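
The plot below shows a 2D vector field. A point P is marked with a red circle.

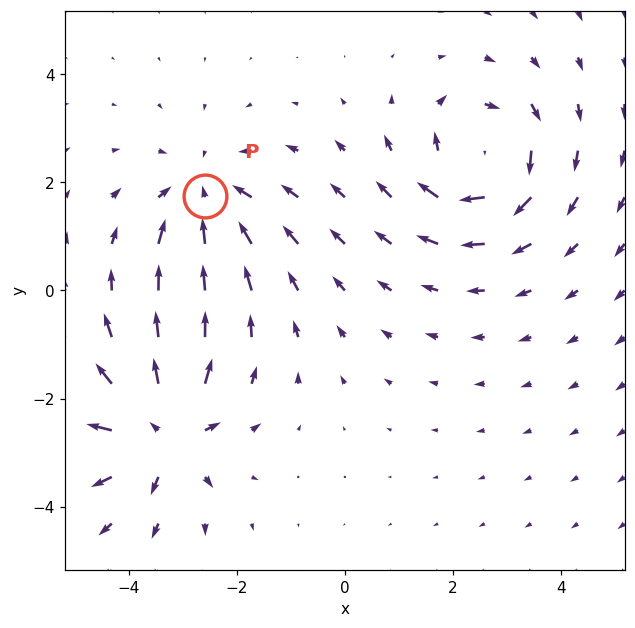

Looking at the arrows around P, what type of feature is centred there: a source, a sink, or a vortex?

sink

At P (-2.6, 1.7) the arrows converge inward. Divergence about -2, curl ≈0 — negative divergence with near-zero curl is a sink.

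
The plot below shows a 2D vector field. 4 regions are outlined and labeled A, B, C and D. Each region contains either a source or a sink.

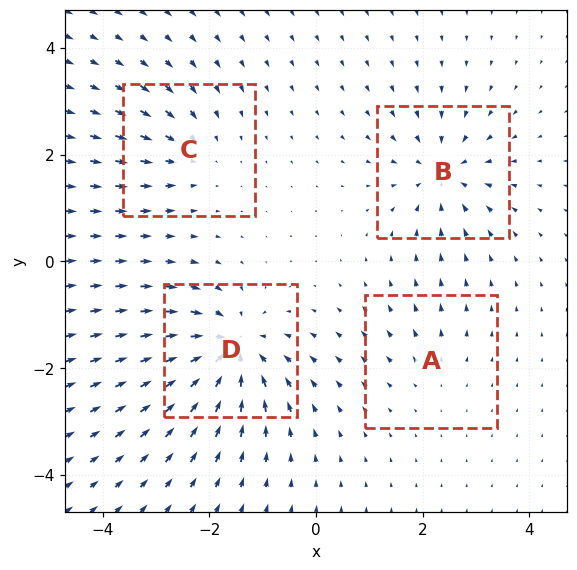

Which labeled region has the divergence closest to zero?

A

Divergence at each region's feature centre — A: about +2, B: about -6, C: about -4, D: about -8. Region A is closest to zero.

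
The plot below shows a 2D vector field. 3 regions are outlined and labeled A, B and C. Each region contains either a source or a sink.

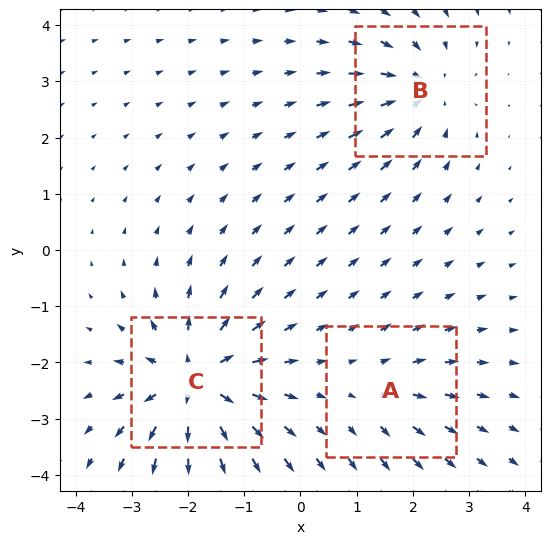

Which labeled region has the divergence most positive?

C

Divergence at each region's feature centre — A: about +2, B: about -4, C: about +6. Region C is most positive.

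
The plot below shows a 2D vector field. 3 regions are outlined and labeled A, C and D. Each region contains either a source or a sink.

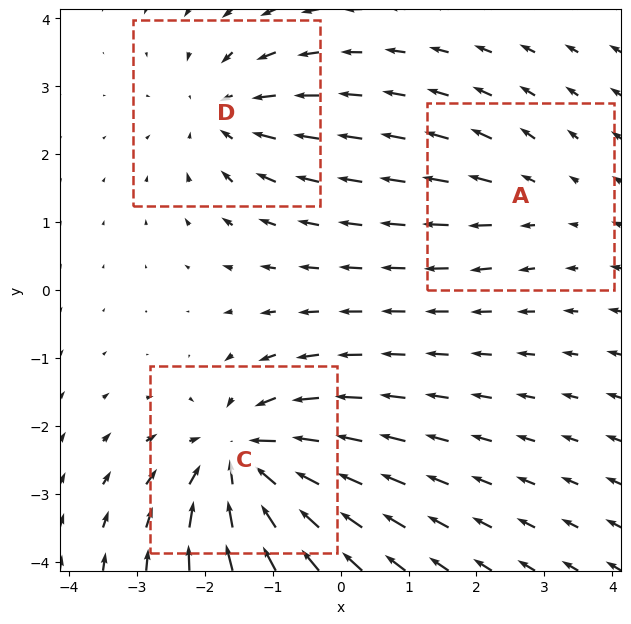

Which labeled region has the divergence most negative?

Divergence at each region's feature centre — A: about +2, C: about -6, D: about -3. Region C is most negative.

C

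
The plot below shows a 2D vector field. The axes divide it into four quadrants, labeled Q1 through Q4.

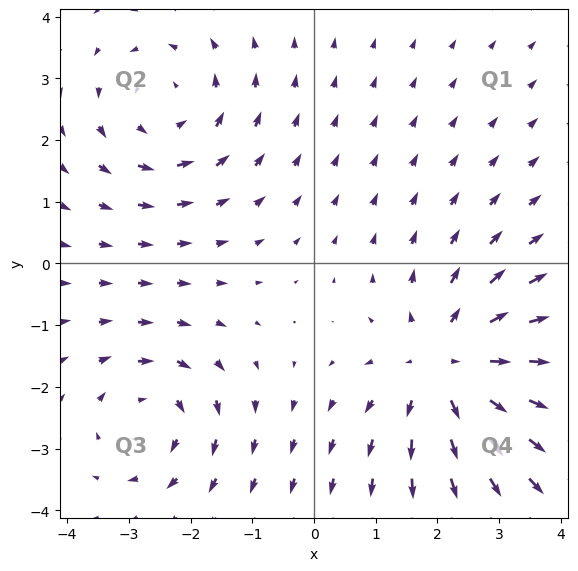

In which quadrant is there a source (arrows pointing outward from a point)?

The source sits at approximately (2.2, -1.7), which lies in quadrant Q4. The divergence there is about +4, positive as expected for a source.

Q4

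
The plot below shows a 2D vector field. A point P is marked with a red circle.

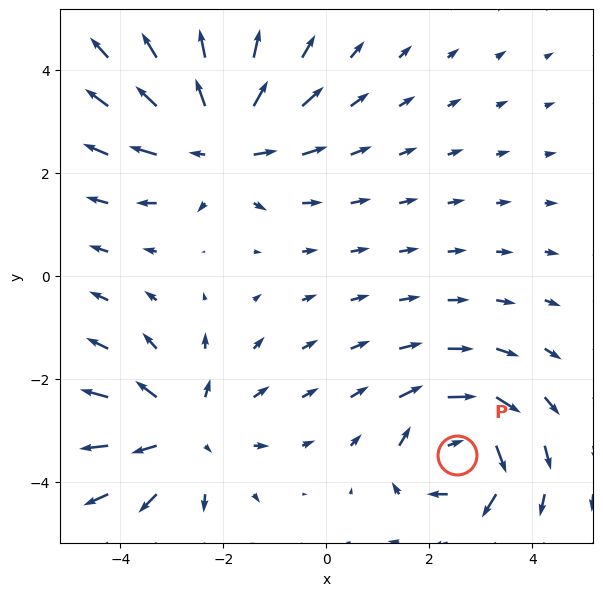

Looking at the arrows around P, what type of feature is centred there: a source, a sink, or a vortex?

vortex

At P (2.5, -3.5) the arrows circulate clockwise. Divergence ≈0, curl about -4 — near-zero divergence with nonzero curl is a vortex.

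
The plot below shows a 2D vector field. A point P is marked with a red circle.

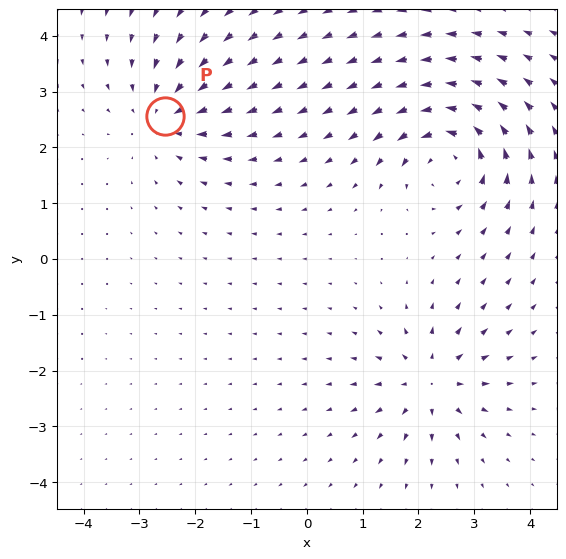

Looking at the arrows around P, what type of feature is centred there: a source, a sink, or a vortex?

At P (-2.5, 2.6) the arrows converge inward. Divergence about -4, curl ≈0 — negative divergence with near-zero curl is a sink.

sink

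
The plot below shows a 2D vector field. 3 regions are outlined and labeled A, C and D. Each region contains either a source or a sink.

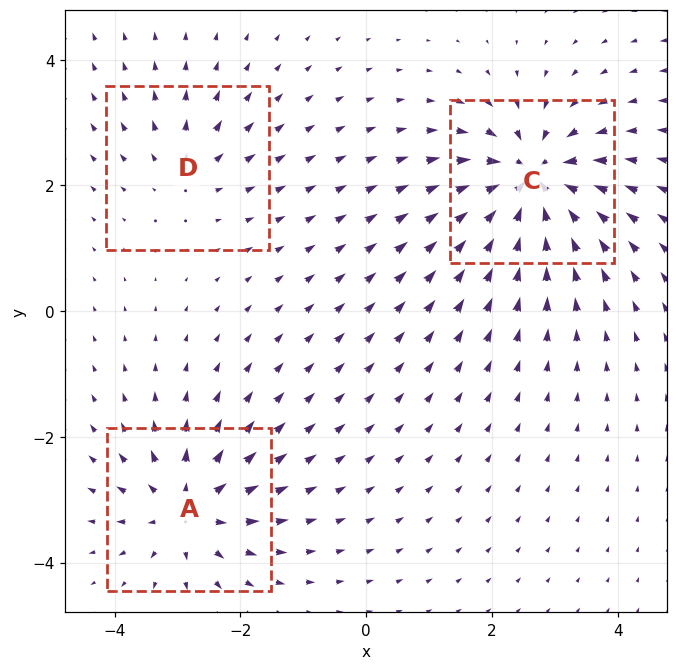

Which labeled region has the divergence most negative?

C

Divergence at each region's feature centre — A: about +4, C: about -6, D: about +2. Region C is most negative.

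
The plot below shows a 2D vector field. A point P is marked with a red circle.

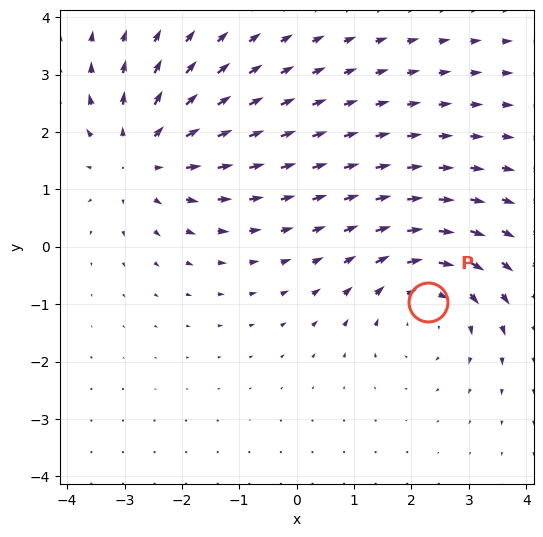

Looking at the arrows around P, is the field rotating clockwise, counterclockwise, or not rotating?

clockwise

Near P at (2.3, -1.0) the arrows circulate clockwise. The curl (z-component) there is about -3; negative curl means clockwise rotation.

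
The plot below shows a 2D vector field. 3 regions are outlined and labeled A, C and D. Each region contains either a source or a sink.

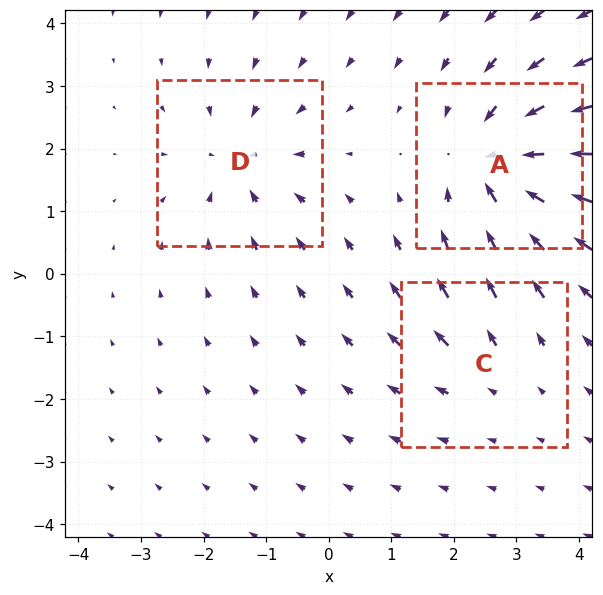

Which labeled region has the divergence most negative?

Divergence at each region's feature centre — A: about -5, C: about +2, D: about -3. Region A is most negative.

A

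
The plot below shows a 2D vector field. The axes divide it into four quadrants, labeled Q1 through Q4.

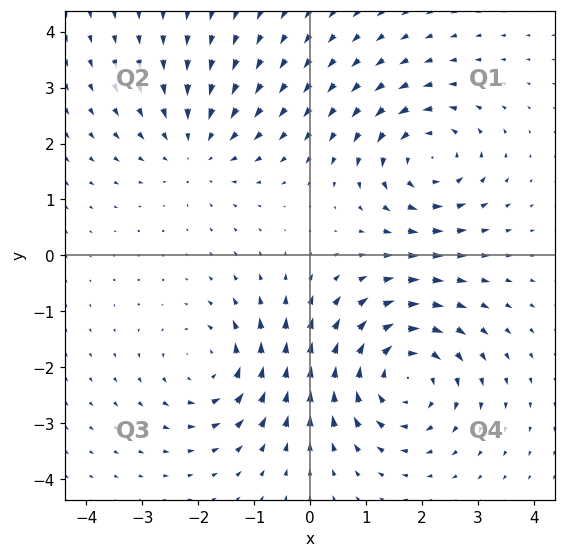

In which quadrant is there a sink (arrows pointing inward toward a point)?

Q2

The sink sits at approximately (-2.0, 1.9), which lies in quadrant Q2. The divergence there is about -2, negative as expected for a sink.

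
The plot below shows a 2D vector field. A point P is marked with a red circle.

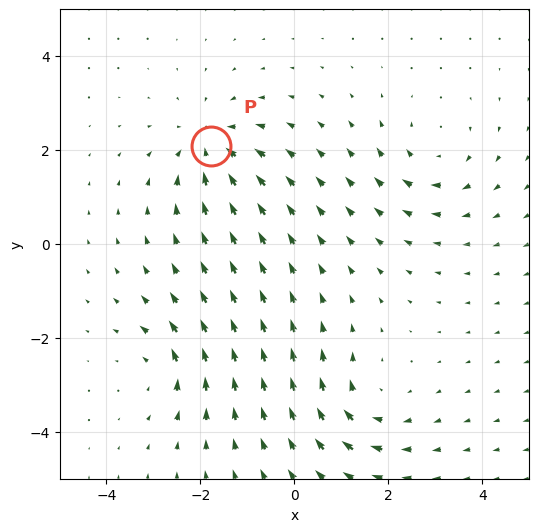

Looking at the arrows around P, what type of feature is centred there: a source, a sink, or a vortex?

At P (-1.8, 2.1) the arrows converge inward. Divergence about -5, curl ≈0 — negative divergence with near-zero curl is a sink.

sink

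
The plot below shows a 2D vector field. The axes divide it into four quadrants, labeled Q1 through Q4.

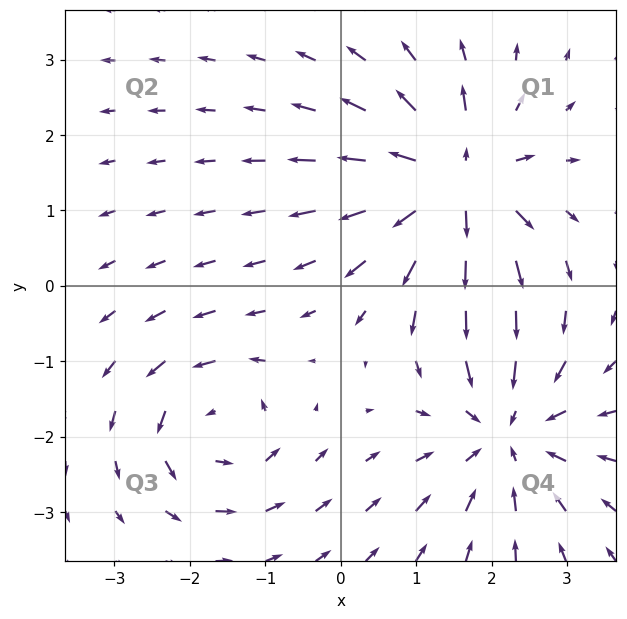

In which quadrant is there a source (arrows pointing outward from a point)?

The source sits at approximately (1.5, 1.4), which lies in quadrant Q1. The divergence there is about +5, positive as expected for a source.

Q1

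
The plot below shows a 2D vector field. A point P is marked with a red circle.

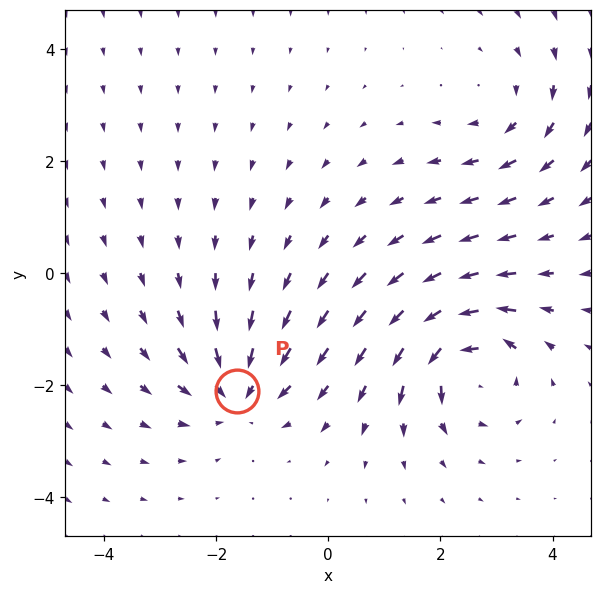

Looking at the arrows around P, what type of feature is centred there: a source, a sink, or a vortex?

sink

At P (-1.6, -2.1) the arrows converge inward. Divergence about -5, curl ≈0 — negative divergence with near-zero curl is a sink.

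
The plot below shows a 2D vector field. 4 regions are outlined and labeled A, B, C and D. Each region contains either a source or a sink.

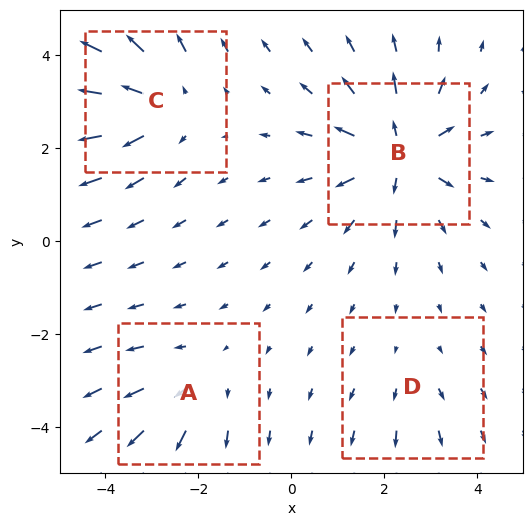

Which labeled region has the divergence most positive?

B

Divergence at each region's feature centre — A: about +3, B: about +7, C: about +5, D: about +2. Region B is most positive.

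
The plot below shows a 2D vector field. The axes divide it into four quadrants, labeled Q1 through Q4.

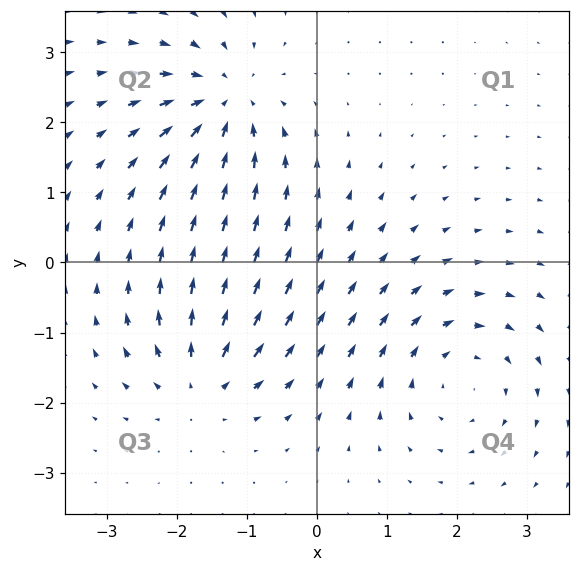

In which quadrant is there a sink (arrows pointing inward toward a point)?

Q2

The sink sits at approximately (-1.3, 2.3), which lies in quadrant Q2. The divergence there is about -5, negative as expected for a sink.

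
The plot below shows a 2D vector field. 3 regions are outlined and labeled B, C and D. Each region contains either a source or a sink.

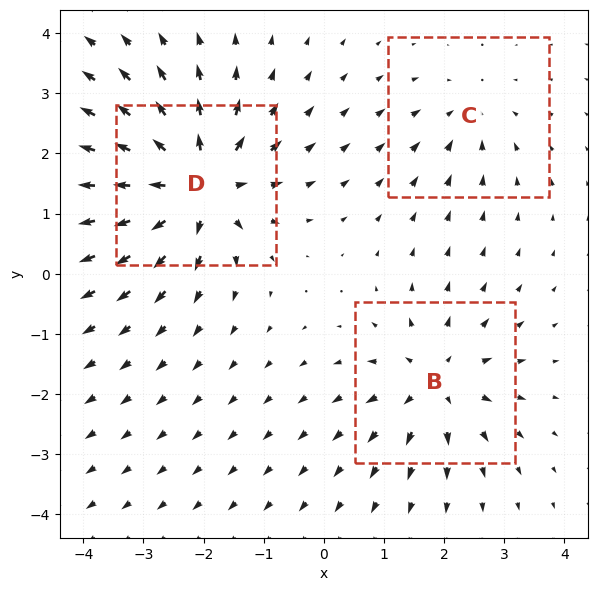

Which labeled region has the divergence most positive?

Divergence at each region's feature centre — B: about +4, C: about -2, D: about +6. Region D is most positive.

D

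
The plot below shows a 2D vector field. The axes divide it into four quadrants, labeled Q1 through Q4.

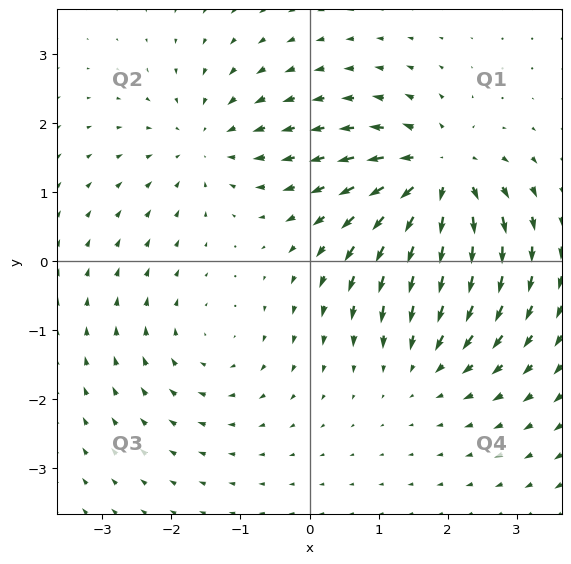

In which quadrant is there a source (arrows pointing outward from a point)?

Q1

The source sits at approximately (1.9, 1.2), which lies in quadrant Q1. The divergence there is about +7, positive as expected for a source.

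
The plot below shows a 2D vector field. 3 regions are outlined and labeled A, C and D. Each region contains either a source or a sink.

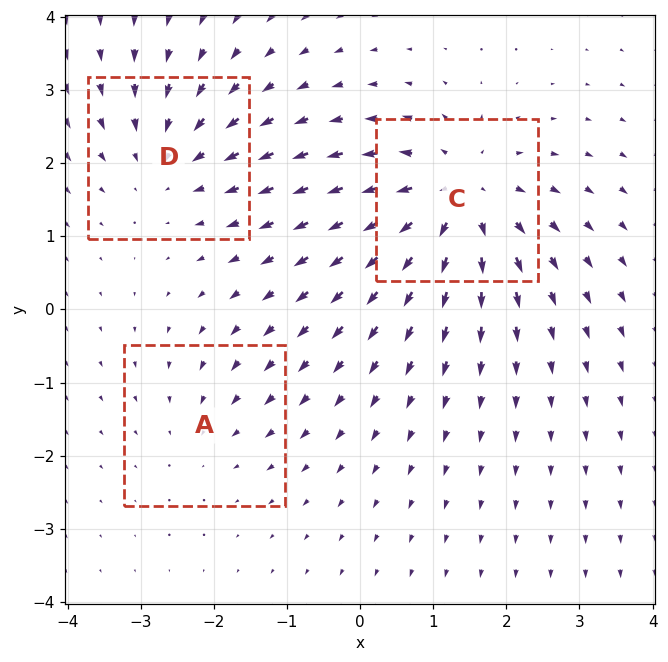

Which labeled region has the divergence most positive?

C

Divergence at each region's feature centre — A: about -2, C: about +5, D: about -3. Region C is most positive.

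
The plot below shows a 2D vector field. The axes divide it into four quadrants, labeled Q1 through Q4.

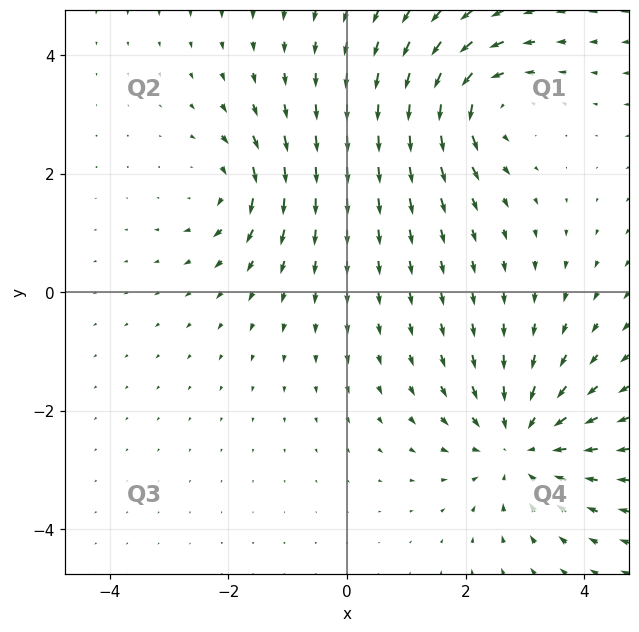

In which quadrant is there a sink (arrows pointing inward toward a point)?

Q4

The sink sits at approximately (2.9, -2.6), which lies in quadrant Q4. The divergence there is about -4, negative as expected for a sink.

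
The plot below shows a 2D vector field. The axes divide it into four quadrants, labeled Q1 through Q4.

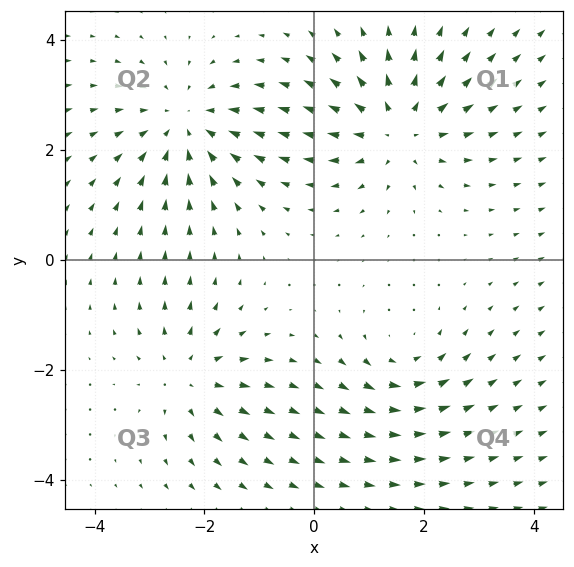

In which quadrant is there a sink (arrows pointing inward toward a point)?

The sink sits at approximately (-2.3, 2.5), which lies in quadrant Q2. The divergence there is about -4, negative as expected for a sink.

Q2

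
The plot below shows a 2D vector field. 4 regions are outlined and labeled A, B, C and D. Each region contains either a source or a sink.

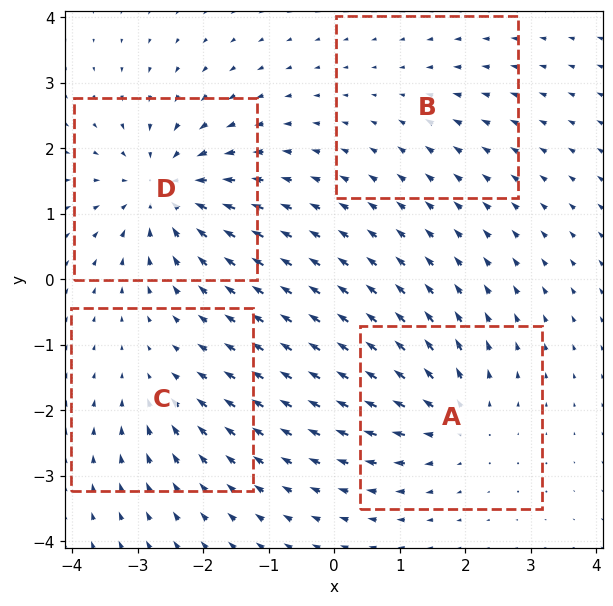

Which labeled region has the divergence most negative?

D

Divergence at each region's feature centre — A: about +6, B: about -2, C: about -3, D: about -8. Region D is most negative.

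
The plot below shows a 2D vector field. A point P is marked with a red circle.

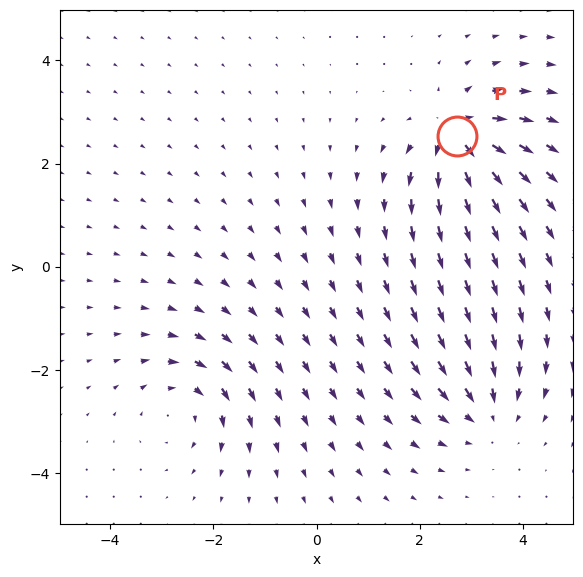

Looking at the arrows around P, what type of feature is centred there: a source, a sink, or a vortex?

source

At P (2.7, 2.5) the arrows spread outward. Divergence about +6, curl ≈0 — positive divergence with near-zero curl is a source.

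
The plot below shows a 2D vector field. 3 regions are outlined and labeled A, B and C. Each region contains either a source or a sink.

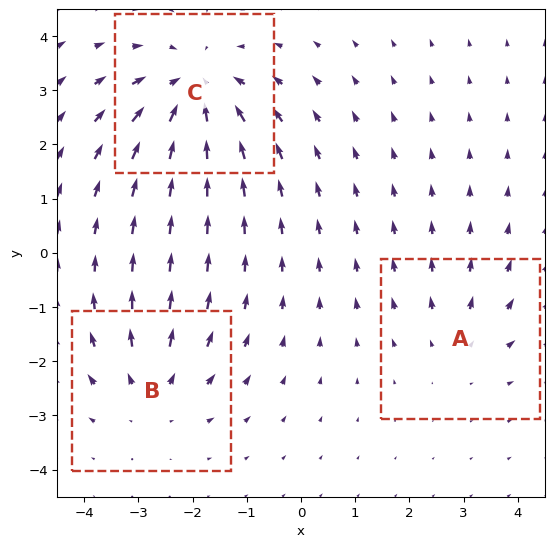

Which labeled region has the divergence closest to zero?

A

Divergence at each region's feature centre — A: about +2, B: about +3, C: about -4. Region A is closest to zero.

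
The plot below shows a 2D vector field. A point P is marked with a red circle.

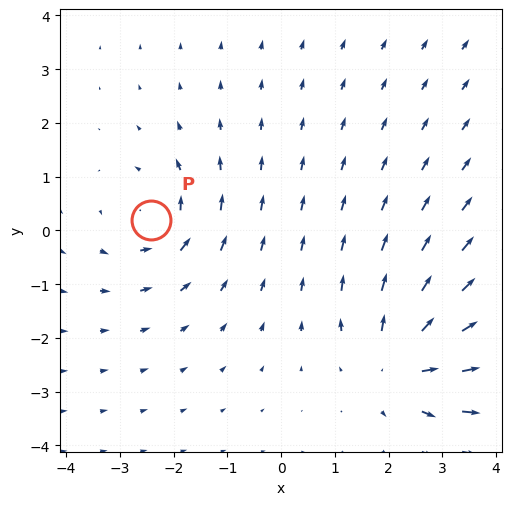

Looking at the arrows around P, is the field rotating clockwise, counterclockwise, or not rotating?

counterclockwise

Near P at (-2.4, 0.2) the arrows circulate counterclockwise. The curl (z-component) there is about +3; positive curl means counterclockwise rotation.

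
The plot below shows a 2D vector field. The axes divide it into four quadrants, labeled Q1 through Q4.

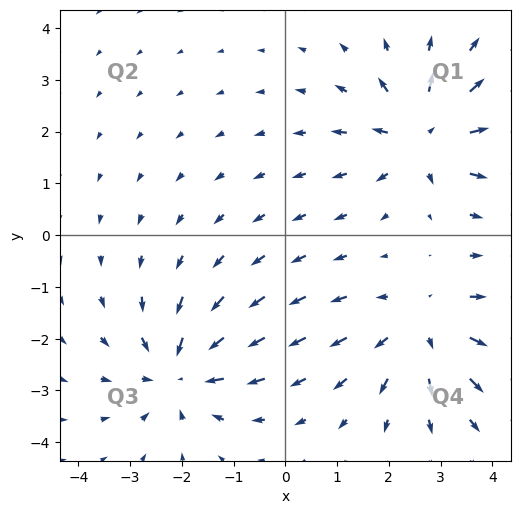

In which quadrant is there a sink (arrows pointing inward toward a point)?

The sink sits at approximately (-2.0, -2.7), which lies in quadrant Q3. The divergence there is about -4, negative as expected for a sink.

Q3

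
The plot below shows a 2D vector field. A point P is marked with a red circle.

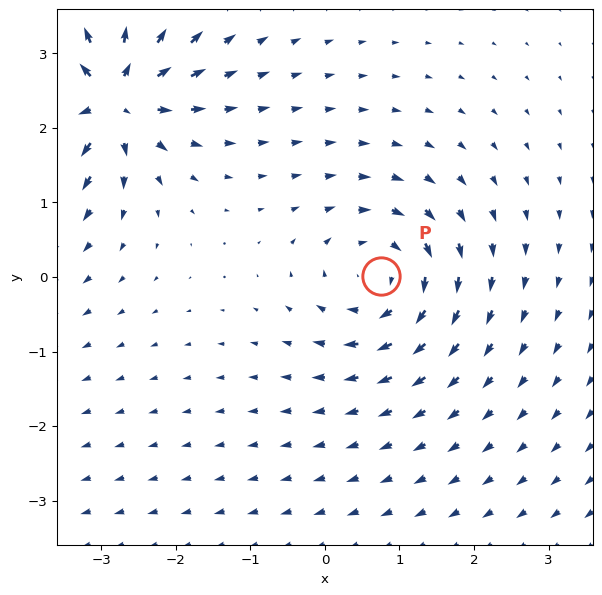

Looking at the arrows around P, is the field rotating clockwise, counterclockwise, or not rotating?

Near P at (0.8, 0.0) the arrows circulate clockwise. The curl (z-component) there is about -4; negative curl means clockwise rotation.

clockwise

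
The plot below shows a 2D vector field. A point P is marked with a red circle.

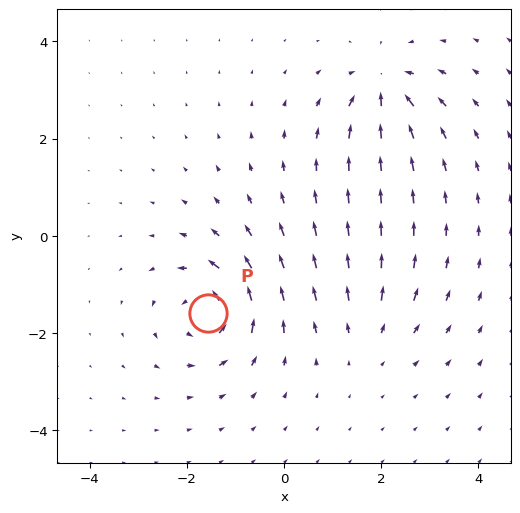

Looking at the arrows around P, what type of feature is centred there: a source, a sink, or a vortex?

At P (-1.6, -1.6) the arrows circulate counterclockwise. Divergence ≈0, curl about +7 — near-zero divergence with nonzero curl is a vortex.

vortex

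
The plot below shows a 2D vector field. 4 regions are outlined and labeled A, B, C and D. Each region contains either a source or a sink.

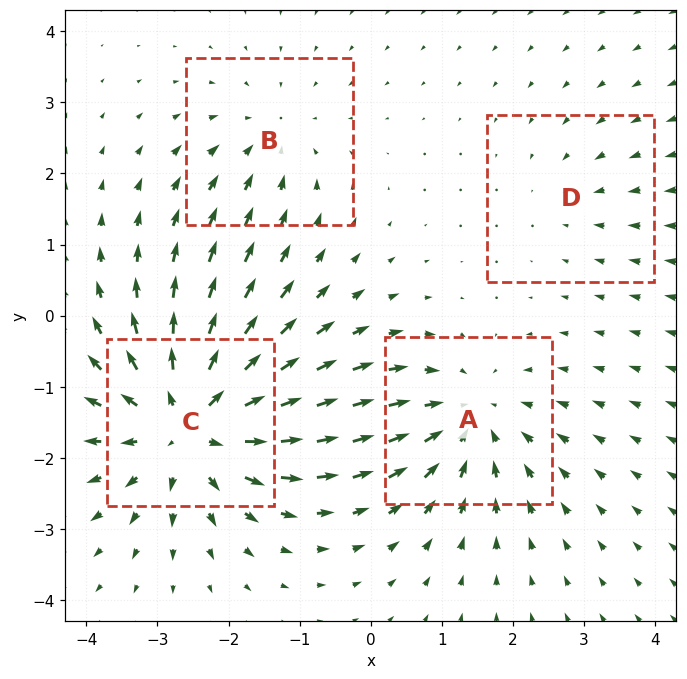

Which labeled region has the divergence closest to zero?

Divergence at each region's feature centre — A: about -4, B: about -3, C: about +7, D: about -2. Region D is closest to zero.

D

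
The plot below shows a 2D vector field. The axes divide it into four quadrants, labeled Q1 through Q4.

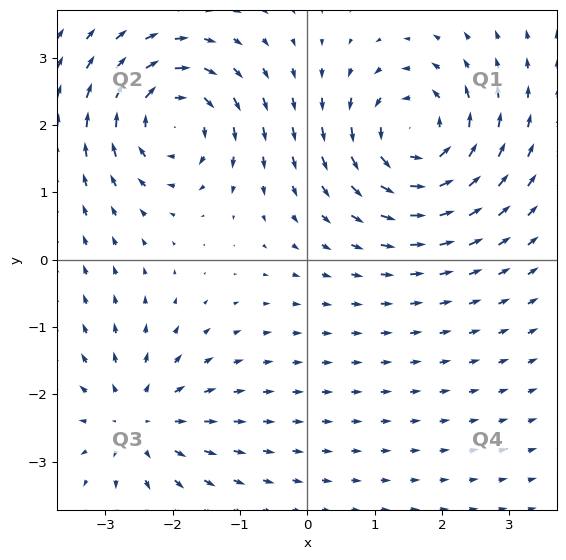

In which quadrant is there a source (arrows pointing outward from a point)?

Q3

The source sits at approximately (-2.5, -2.4), which lies in quadrant Q3. The divergence there is about +4, positive as expected for a source.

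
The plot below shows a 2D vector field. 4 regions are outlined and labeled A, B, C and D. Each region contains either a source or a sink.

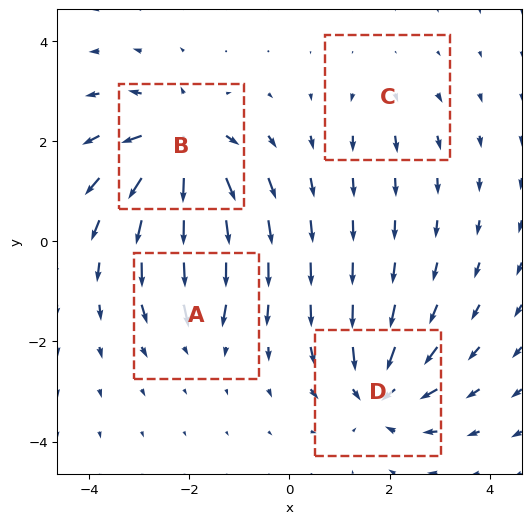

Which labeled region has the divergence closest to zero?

Divergence at each region's feature centre — A: about -3, B: about +7, C: about +2, D: about -6. Region C is closest to zero.

C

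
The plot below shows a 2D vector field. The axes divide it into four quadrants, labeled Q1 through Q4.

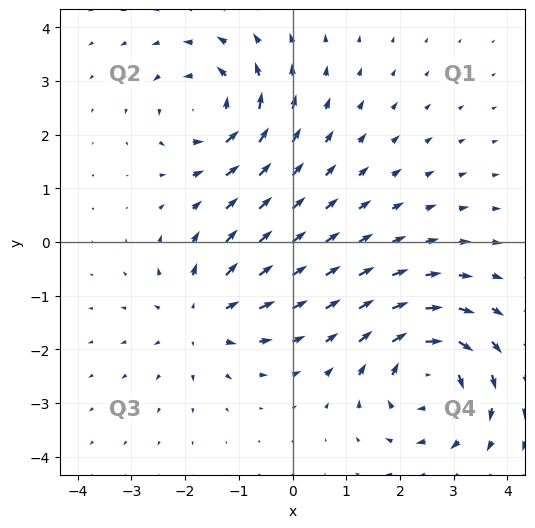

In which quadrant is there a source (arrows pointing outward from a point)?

The source sits at approximately (-1.7, -1.4), which lies in quadrant Q3. The divergence there is about +4, positive as expected for a source.

Q3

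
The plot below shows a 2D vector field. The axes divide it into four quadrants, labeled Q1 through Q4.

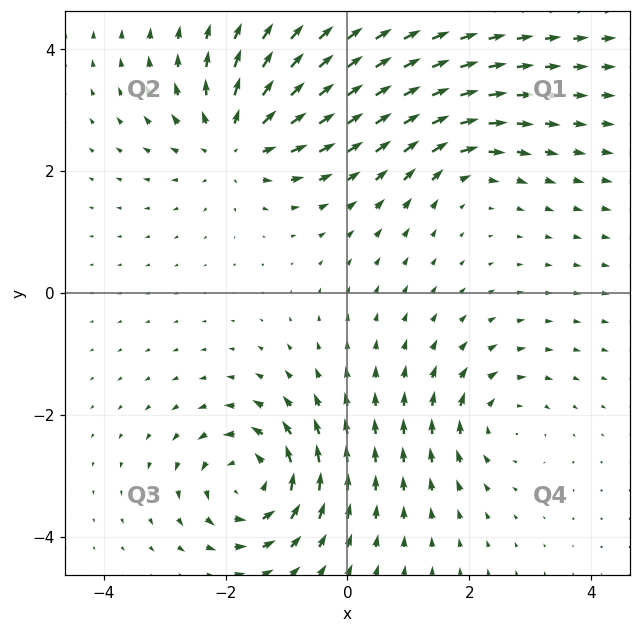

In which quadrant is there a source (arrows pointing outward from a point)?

Q2

The source sits at approximately (-1.8, 2.5), which lies in quadrant Q2. The divergence there is about +5, positive as expected for a source.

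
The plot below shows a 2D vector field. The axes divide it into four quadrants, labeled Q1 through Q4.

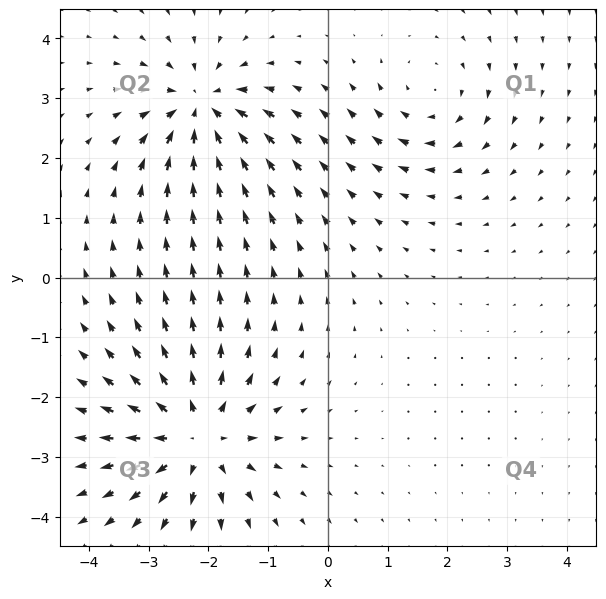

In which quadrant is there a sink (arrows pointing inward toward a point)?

The sink sits at approximately (-2.1, 2.8), which lies in quadrant Q2. The divergence there is about -5, negative as expected for a sink.

Q2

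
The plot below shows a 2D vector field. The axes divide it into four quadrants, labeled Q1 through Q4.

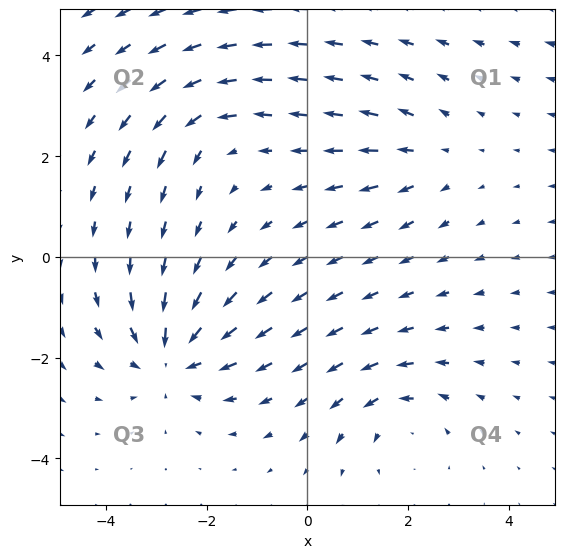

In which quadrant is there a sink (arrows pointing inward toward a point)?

Q3

The sink sits at approximately (-2.7, -2.0), which lies in quadrant Q3. The divergence there is about -5, negative as expected for a sink.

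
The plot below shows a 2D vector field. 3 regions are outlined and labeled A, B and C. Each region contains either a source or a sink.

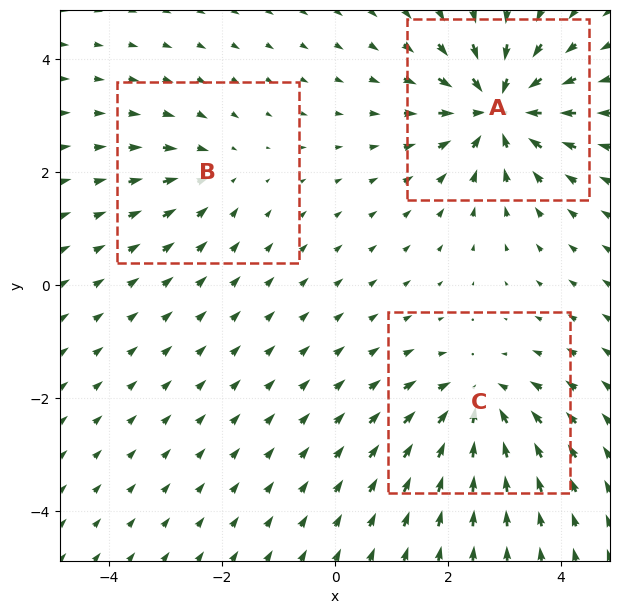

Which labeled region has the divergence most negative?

Divergence at each region's feature centre — A: about -5, B: about -2, C: about -4. Region A is most negative.

A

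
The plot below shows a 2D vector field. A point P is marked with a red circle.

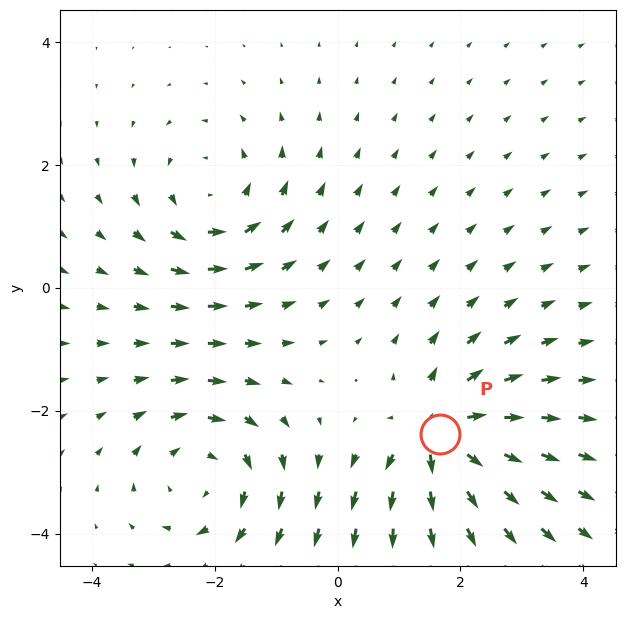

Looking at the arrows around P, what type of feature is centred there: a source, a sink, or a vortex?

source

At P (1.7, -2.4) the arrows spread outward. Divergence about +6, curl ≈0 — positive divergence with near-zero curl is a source.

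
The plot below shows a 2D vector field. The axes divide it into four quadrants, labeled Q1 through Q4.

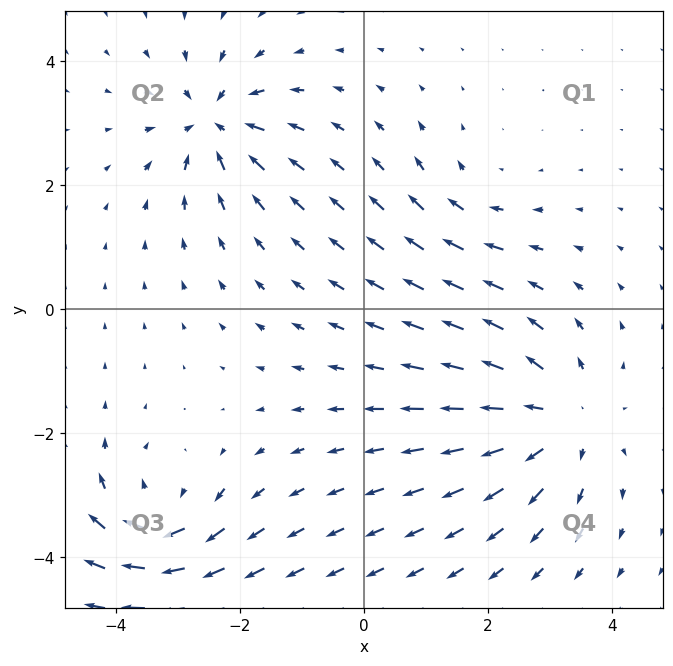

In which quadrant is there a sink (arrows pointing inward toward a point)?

The sink sits at approximately (-2.4, 3.0), which lies in quadrant Q2. The divergence there is about -5, negative as expected for a sink.

Q2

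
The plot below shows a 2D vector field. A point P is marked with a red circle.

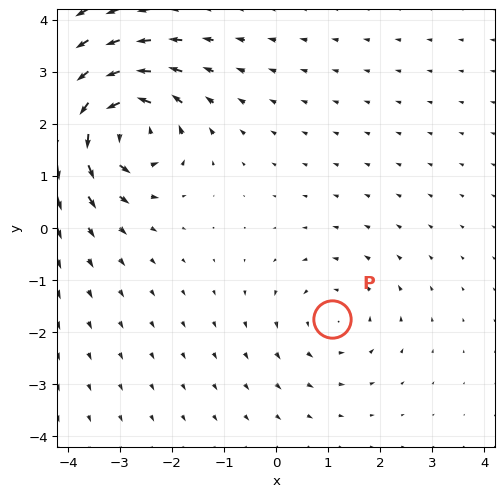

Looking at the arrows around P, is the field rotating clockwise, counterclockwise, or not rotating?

Near P at (1.1, -1.7) the arrows circulate counterclockwise. The curl (z-component) there is about +2; positive curl means counterclockwise rotation.

counterclockwise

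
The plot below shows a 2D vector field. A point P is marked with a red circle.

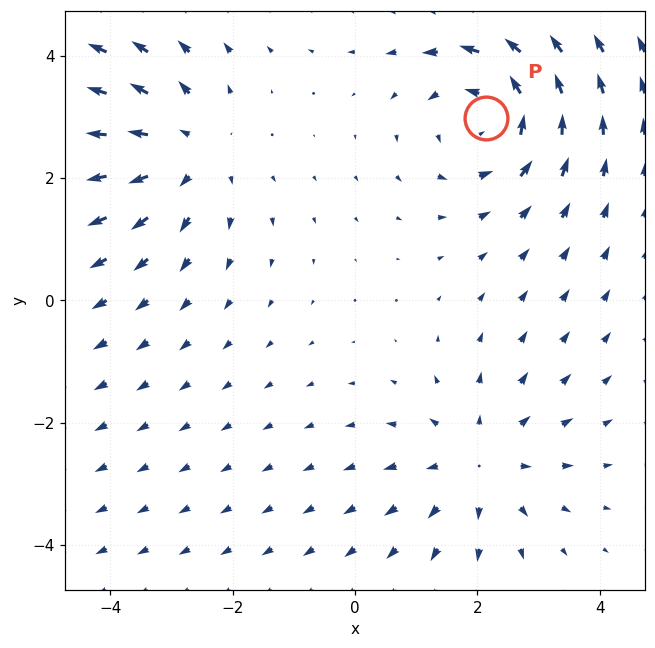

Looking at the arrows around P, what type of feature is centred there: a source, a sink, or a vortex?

At P (2.1, 3.0) the arrows circulate counterclockwise. Divergence ≈0, curl about +5 — near-zero divergence with nonzero curl is a vortex.

vortex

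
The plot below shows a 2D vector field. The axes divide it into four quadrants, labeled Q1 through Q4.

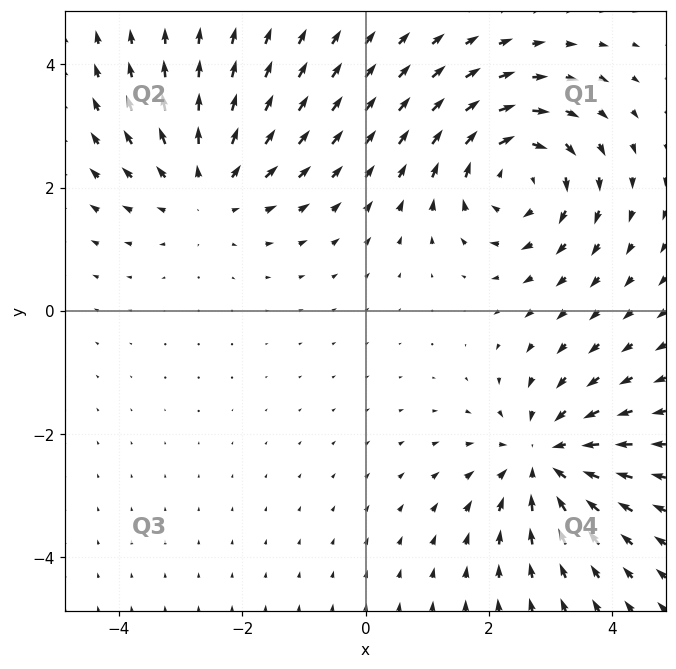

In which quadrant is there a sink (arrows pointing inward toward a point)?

The sink sits at approximately (2.9, -2.4), which lies in quadrant Q4. The divergence there is about -3, negative as expected for a sink.

Q4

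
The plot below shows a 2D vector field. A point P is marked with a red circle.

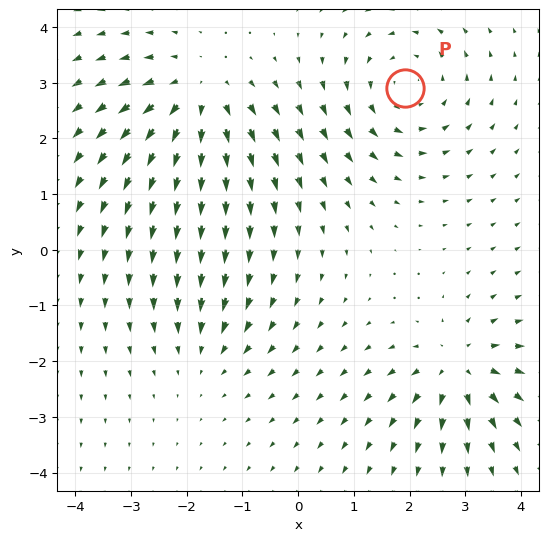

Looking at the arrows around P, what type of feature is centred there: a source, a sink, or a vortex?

vortex

At P (1.9, 2.9) the arrows circulate counterclockwise. Divergence ≈0, curl about +4 — near-zero divergence with nonzero curl is a vortex.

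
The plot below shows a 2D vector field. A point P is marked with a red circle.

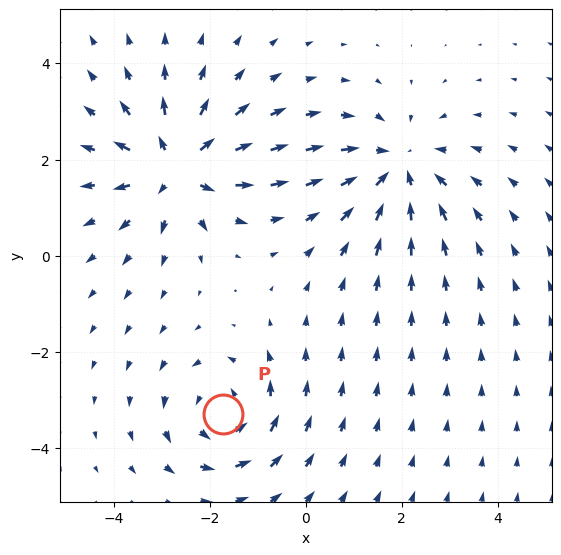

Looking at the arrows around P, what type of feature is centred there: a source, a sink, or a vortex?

At P (-1.7, -3.3) the arrows circulate counterclockwise. Divergence ≈0, curl about +4 — near-zero divergence with nonzero curl is a vortex.

vortex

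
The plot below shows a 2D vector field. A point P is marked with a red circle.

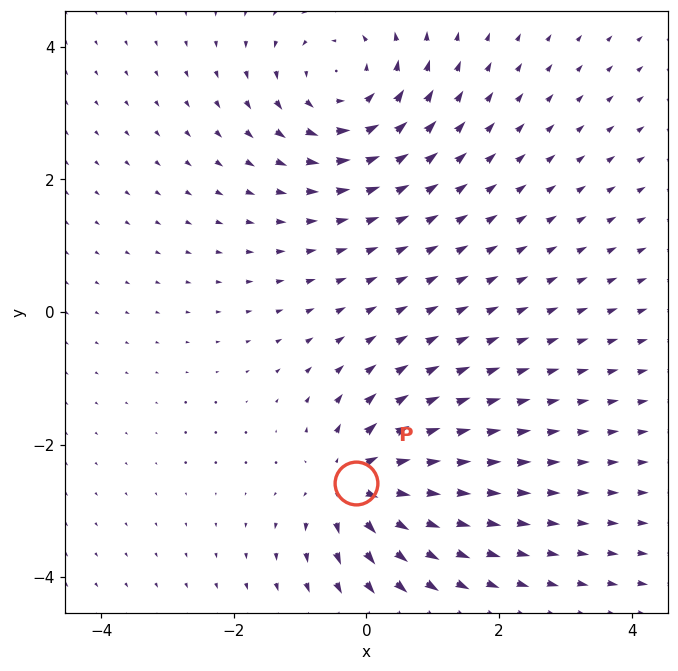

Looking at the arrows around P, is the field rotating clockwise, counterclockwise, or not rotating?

Near P at (-0.2, -2.6) the arrows show no circulation. The curl there is ≈0.

not rotating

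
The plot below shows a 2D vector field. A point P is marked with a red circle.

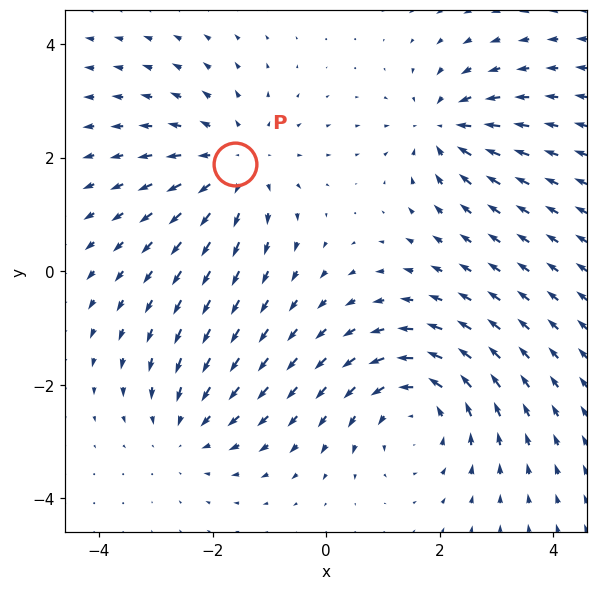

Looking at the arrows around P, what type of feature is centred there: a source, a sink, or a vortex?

At P (-1.6, 1.9) the arrows spread outward. Divergence about +3, curl ≈0 — positive divergence with near-zero curl is a source.

source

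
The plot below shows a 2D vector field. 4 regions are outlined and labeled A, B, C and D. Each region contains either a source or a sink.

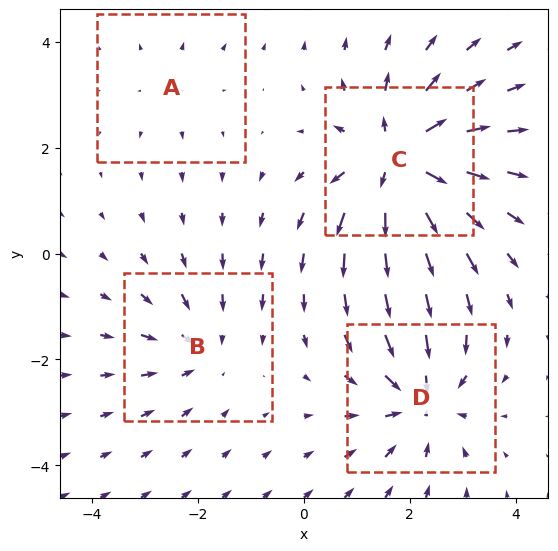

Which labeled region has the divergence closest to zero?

A

Divergence at each region's feature centre — A: about +2, B: about -3, C: about +7, D: about -5. Region A is closest to zero.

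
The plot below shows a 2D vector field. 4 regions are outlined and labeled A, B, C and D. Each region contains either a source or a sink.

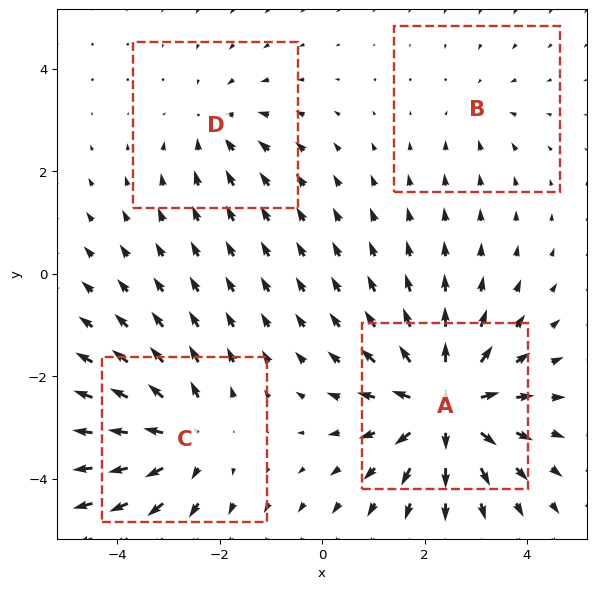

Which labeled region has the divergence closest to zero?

Divergence at each region's feature centre — A: about +7, B: about -2, C: about +5, D: about -3. Region B is closest to zero.

B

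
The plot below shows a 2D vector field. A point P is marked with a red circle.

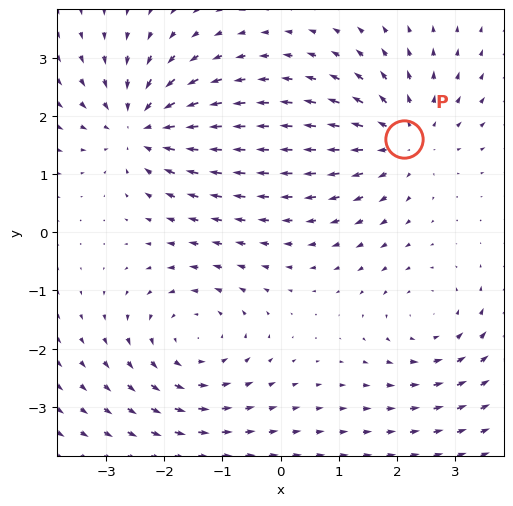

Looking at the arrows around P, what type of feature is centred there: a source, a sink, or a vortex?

At P (2.1, 1.6) the arrows spread outward. Divergence about +4, curl ≈0 — positive divergence with near-zero curl is a source.

source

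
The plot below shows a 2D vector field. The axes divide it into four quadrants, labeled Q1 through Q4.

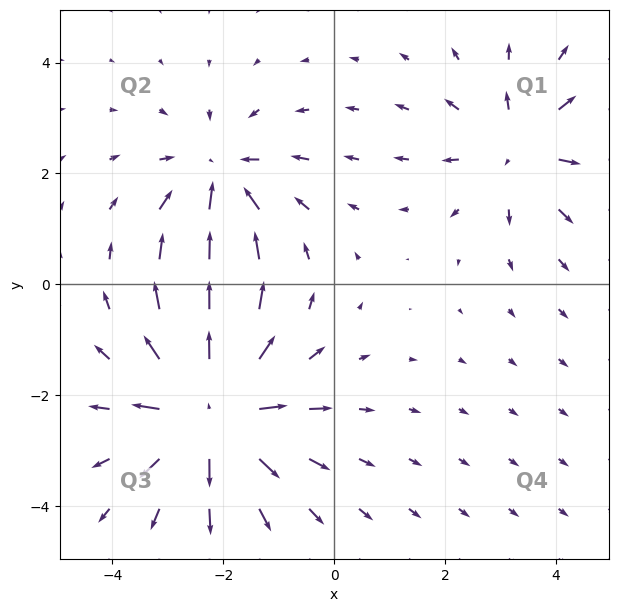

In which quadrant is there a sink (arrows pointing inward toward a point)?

Q2

The sink sits at approximately (-2.1, 1.9), which lies in quadrant Q2. The divergence there is about -3, negative as expected for a sink.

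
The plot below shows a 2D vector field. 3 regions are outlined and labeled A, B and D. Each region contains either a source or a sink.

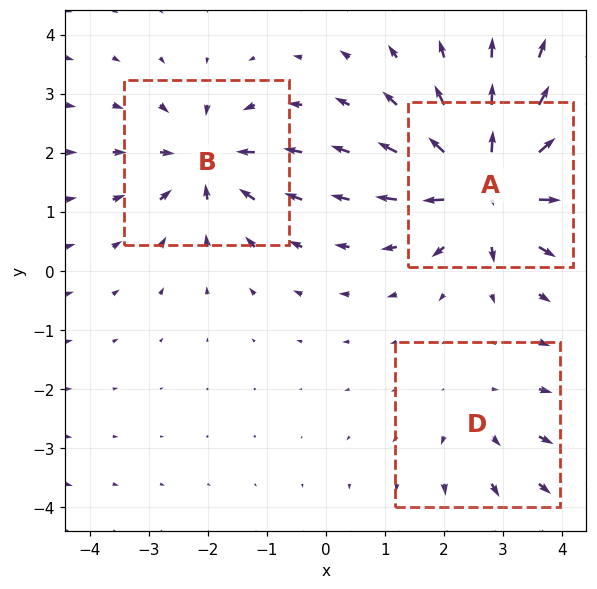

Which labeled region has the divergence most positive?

A

Divergence at each region's feature centre — A: about +6, B: about -4, D: about +2. Region A is most positive.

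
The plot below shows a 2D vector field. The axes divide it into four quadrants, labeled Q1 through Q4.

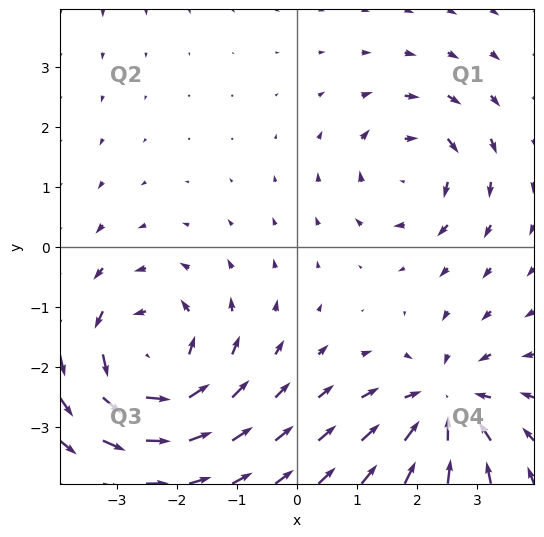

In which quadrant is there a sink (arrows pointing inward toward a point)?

The sink sits at approximately (2.4, -2.6), which lies in quadrant Q4. The divergence there is about -4, negative as expected for a sink.

Q4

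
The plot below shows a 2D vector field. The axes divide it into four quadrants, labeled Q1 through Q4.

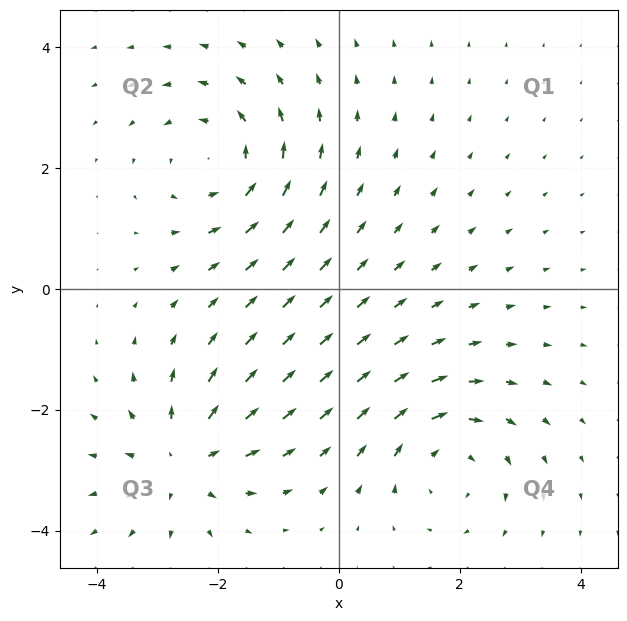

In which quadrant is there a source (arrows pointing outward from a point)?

The source sits at approximately (-2.6, -2.8), which lies in quadrant Q3. The divergence there is about +4, positive as expected for a source.

Q3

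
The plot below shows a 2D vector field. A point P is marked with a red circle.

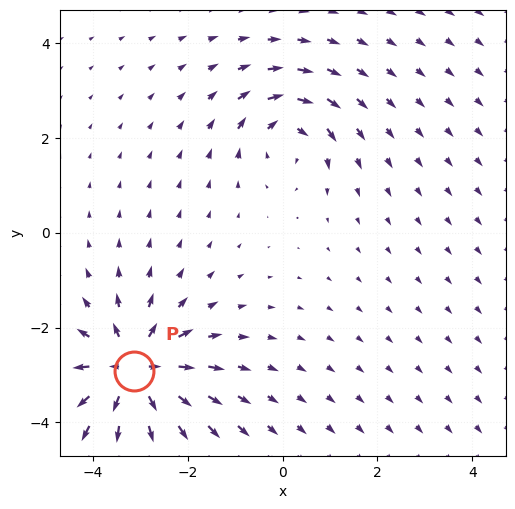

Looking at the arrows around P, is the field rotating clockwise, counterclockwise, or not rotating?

Near P at (-3.1, -2.9) the arrows show no circulation. The curl there is ≈0.

not rotating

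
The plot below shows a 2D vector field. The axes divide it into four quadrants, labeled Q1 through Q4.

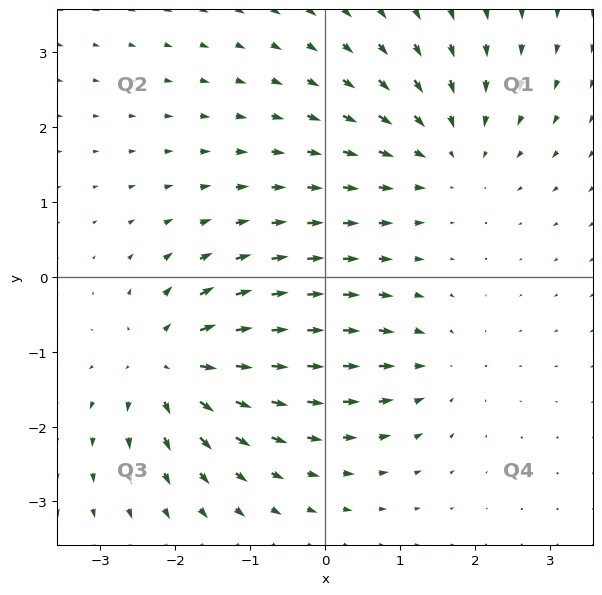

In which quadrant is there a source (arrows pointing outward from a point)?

The source sits at approximately (-2.1, -1.2), which lies in quadrant Q3. The divergence there is about +6, positive as expected for a source.

Q3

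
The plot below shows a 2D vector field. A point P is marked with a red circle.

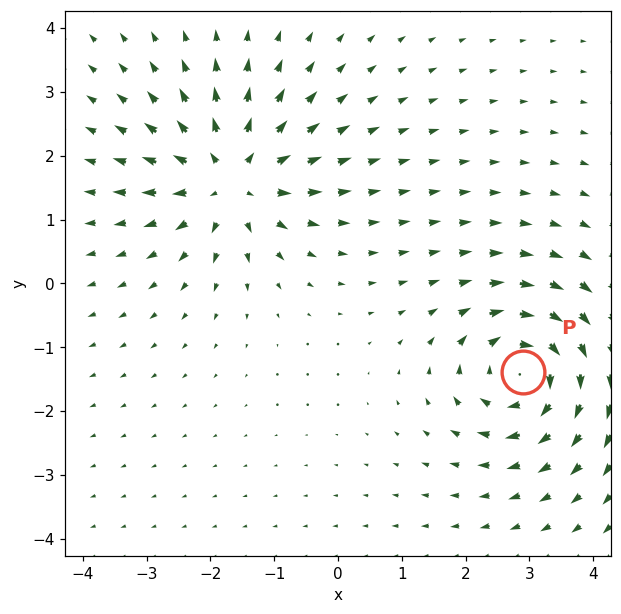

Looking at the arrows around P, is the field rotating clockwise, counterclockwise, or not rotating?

clockwise

Near P at (2.9, -1.4) the arrows circulate clockwise. The curl (z-component) there is about -6; negative curl means clockwise rotation.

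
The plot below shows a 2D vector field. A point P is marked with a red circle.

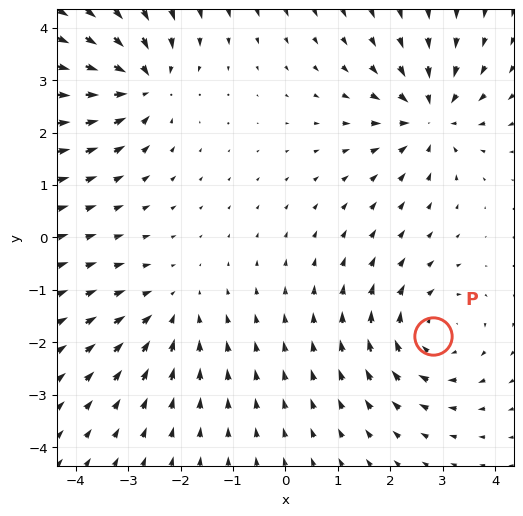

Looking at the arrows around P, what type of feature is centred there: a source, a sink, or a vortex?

vortex

At P (2.8, -1.9) the arrows circulate clockwise. Divergence ≈0, curl about -3 — near-zero divergence with nonzero curl is a vortex.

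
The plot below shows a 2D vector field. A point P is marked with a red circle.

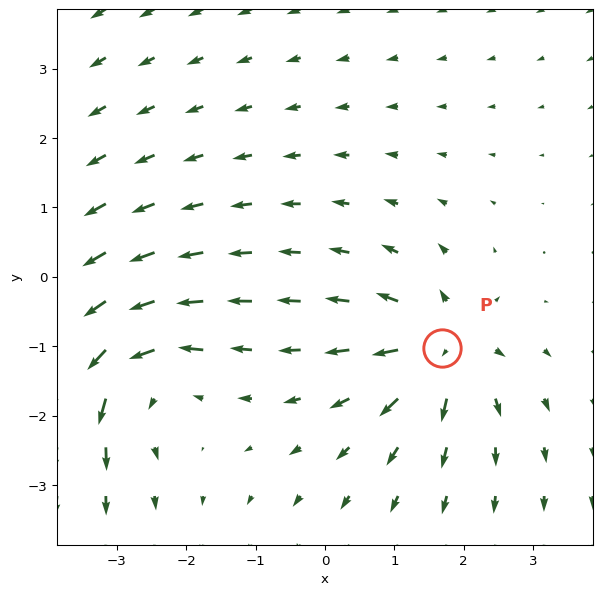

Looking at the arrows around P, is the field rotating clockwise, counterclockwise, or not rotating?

not rotating

Near P at (1.7, -1.0) the arrows show no circulation. The curl there is ≈0.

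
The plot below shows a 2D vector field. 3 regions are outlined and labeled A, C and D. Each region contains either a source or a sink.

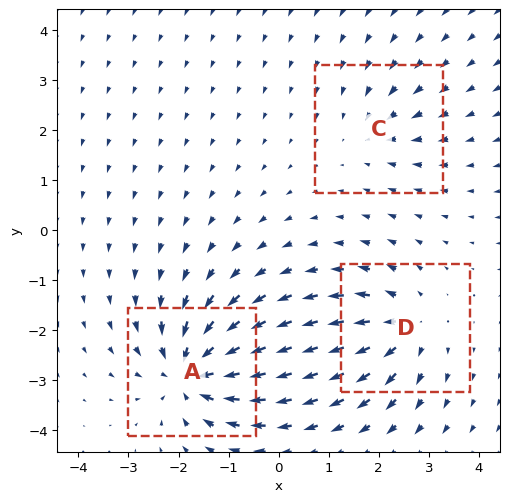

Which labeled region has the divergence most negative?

Divergence at each region's feature centre — A: about -6, C: about -2, D: about +4. Region A is most negative.

A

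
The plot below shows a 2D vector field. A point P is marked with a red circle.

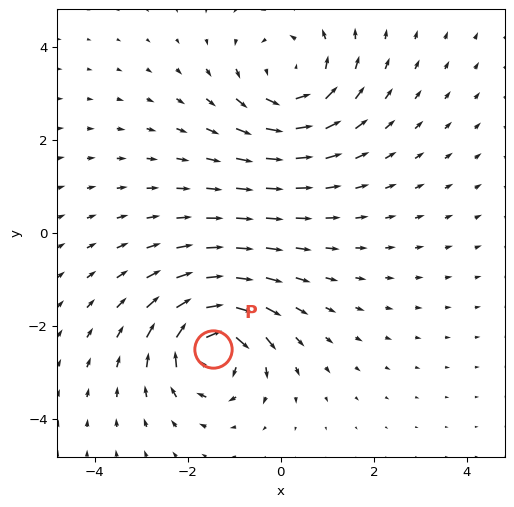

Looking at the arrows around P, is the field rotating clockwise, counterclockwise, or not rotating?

Near P at (-1.5, -2.5) the arrows circulate clockwise. The curl (z-component) there is about -6; negative curl means clockwise rotation.

clockwise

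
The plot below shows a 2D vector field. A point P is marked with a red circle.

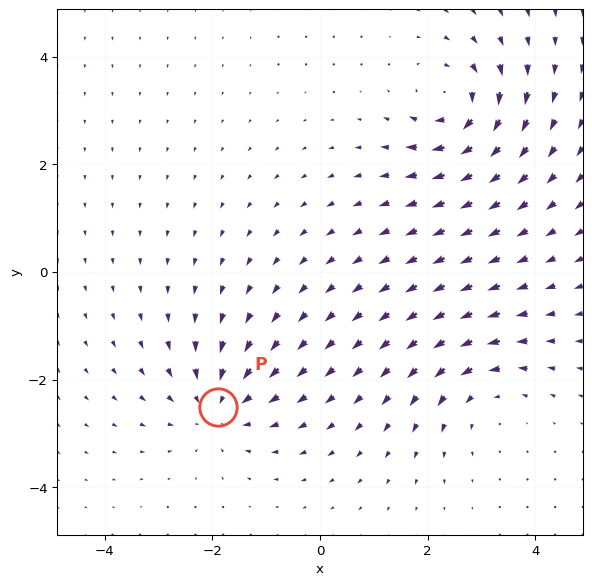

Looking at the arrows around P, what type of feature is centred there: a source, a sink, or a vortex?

At P (-1.9, -2.5) the arrows converge inward. Divergence about -4, curl ≈0 — negative divergence with near-zero curl is a sink.

sink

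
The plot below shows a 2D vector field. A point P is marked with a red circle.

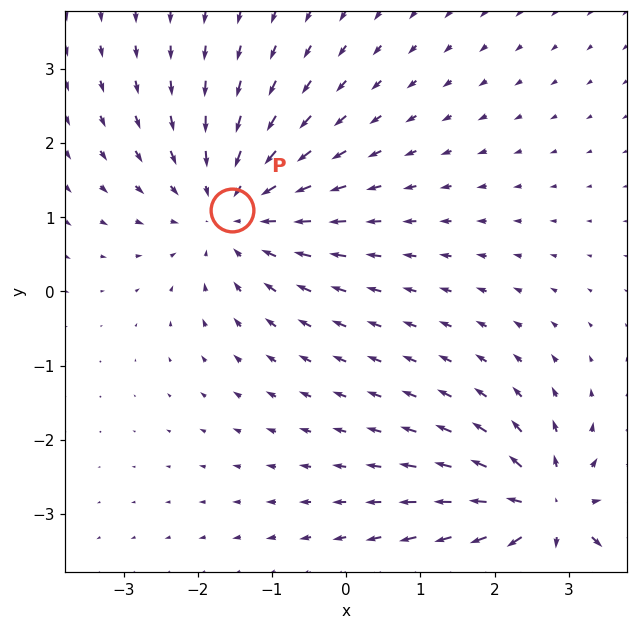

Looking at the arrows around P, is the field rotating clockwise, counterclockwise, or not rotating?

Near P at (-1.5, 1.1) the arrows show no circulation. The curl there is ≈0.

not rotating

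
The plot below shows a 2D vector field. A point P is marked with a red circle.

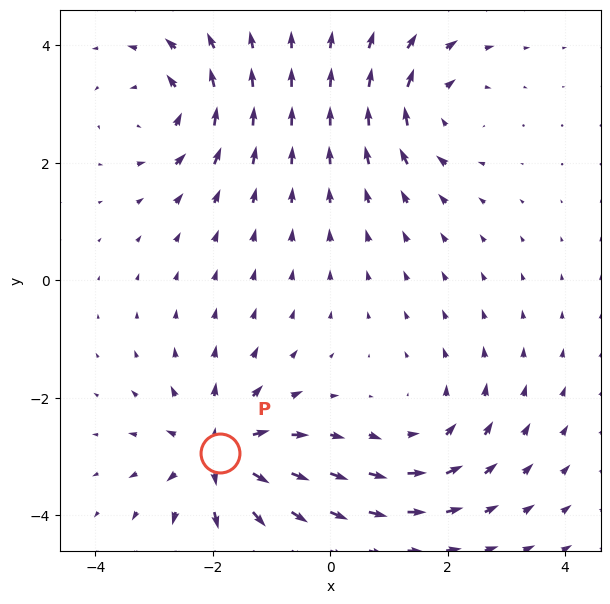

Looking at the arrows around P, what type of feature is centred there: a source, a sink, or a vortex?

At P (-1.9, -2.9) the arrows spread outward. Divergence about +5, curl ≈0 — positive divergence with near-zero curl is a source.

source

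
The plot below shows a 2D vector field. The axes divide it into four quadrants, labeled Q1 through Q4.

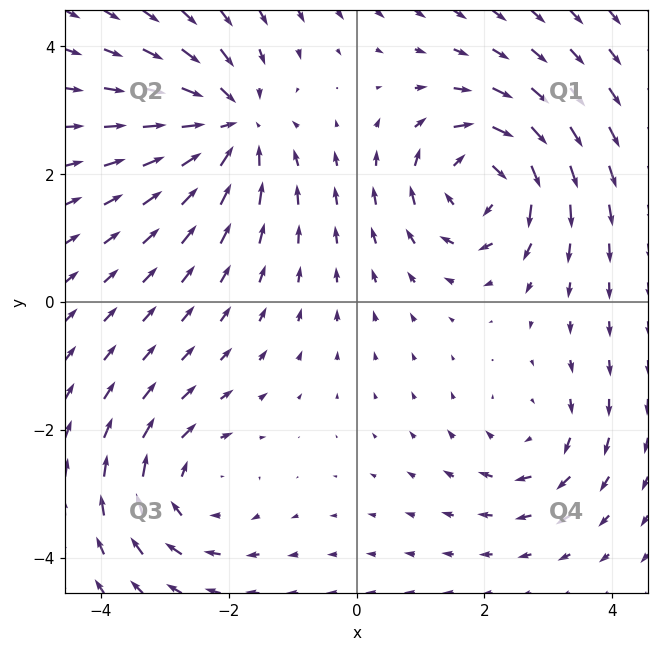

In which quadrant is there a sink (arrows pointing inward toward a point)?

Q2

The sink sits at approximately (-2.0, 2.8), which lies in quadrant Q2. The divergence there is about -4, negative as expected for a sink.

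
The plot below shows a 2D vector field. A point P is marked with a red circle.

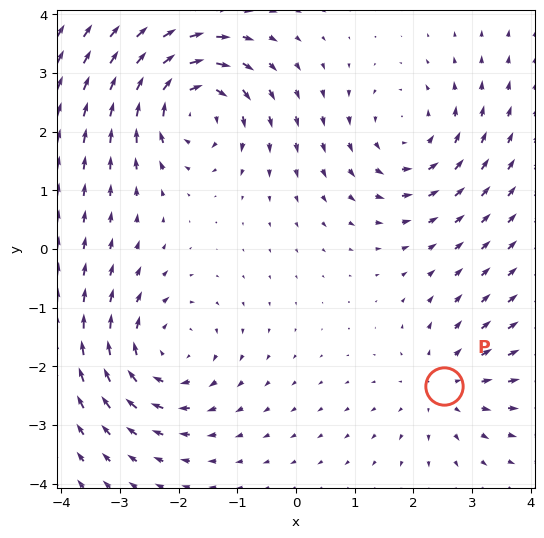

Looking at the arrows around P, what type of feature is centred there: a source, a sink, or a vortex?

source

At P (2.5, -2.3) the arrows spread outward. Divergence about +3, curl ≈0 — positive divergence with near-zero curl is a source.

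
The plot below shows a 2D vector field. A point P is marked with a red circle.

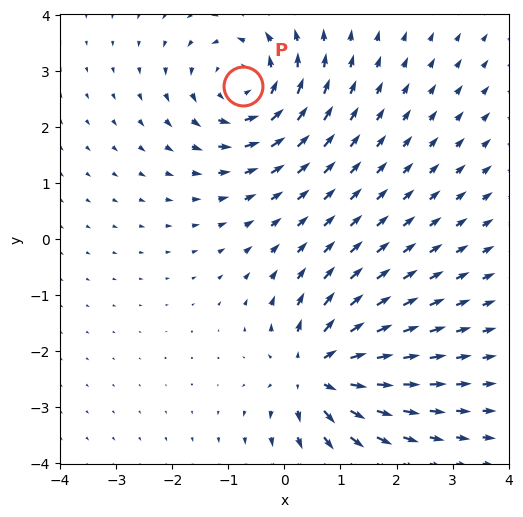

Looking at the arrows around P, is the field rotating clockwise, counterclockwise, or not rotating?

Near P at (-0.7, 2.7) the arrows circulate counterclockwise. The curl (z-component) there is about +4; positive curl means counterclockwise rotation.

counterclockwise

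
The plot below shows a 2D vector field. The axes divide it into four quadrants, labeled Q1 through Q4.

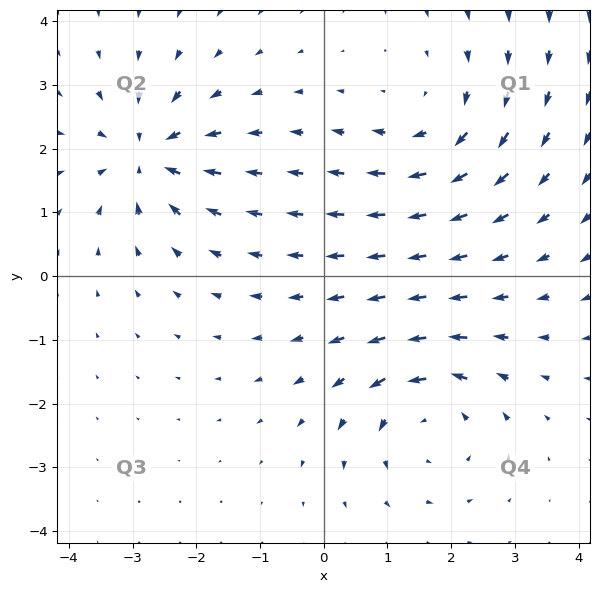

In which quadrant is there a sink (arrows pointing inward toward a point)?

Q2

The sink sits at approximately (-2.7, 1.9), which lies in quadrant Q2. The divergence there is about -4, negative as expected for a sink.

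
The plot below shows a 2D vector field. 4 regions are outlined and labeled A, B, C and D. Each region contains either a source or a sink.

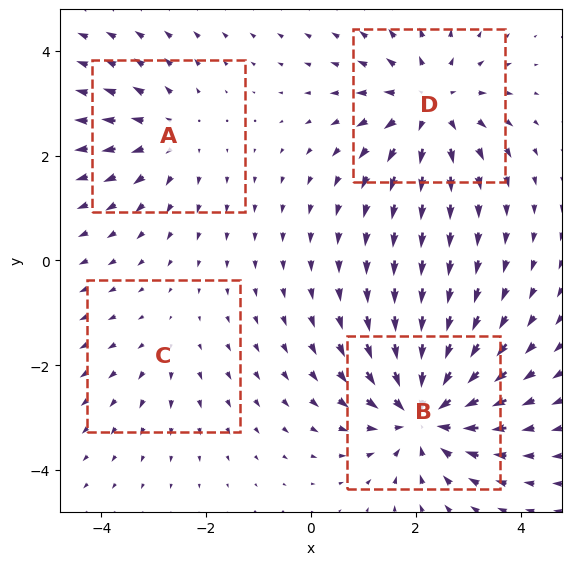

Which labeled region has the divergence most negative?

Divergence at each region's feature centre — A: about +4, B: about -7, C: about +2, D: about +5. Region B is most negative.

B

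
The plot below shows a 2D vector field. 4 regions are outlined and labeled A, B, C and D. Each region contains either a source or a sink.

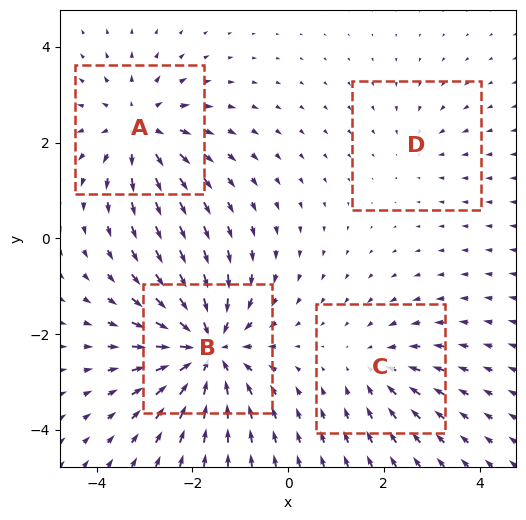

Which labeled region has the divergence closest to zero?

D

Divergence at each region's feature centre — A: about +5, B: about -7, C: about -3, D: about -2. Region D is closest to zero.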